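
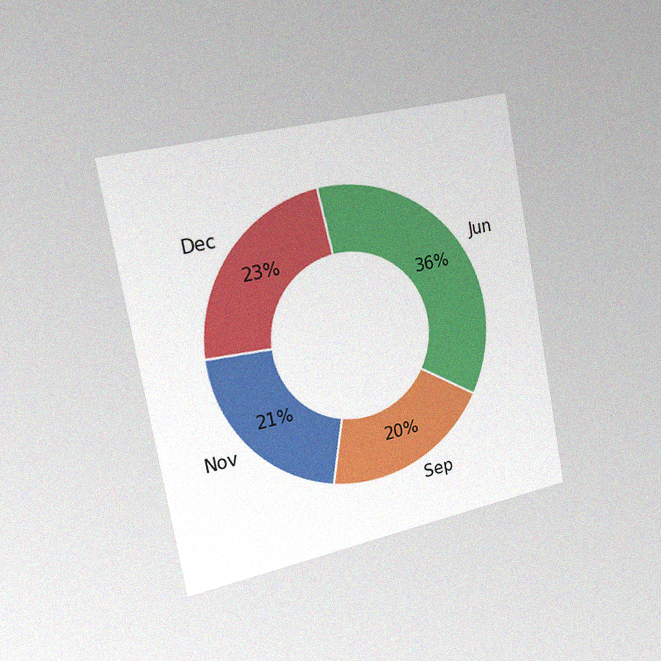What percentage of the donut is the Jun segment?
36%

The chart is tilted about 11° counter-clockwise and viewed slightly from the left, with some photo noise. The Jun segment takes up 36% of the ring.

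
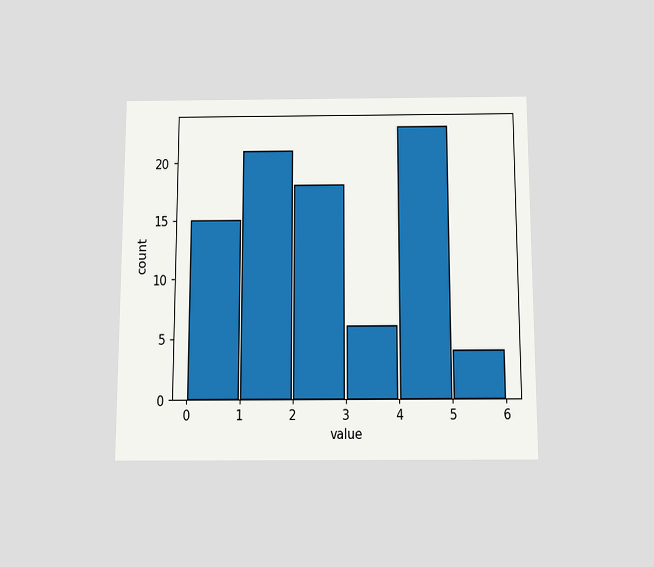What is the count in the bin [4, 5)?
23

The chart is viewed slightly from below. The [4, 5) bin has height 23.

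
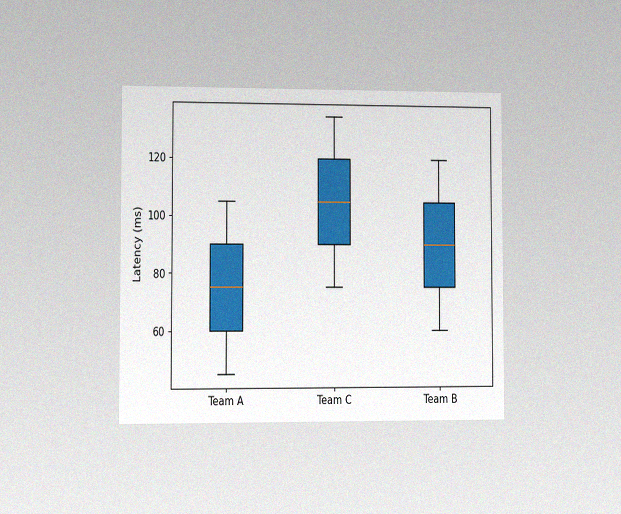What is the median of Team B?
90ms

The chart is viewed at a slight angle, with some photo noise. The median line in the Team B box sits at 90ms.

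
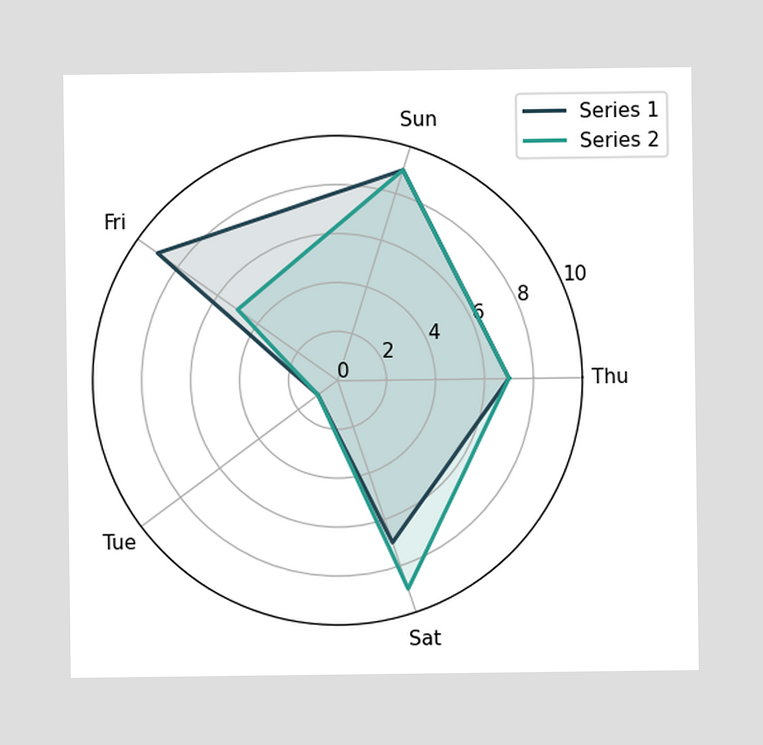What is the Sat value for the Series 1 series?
On the Sat axis, Series 1 reaches 7.

7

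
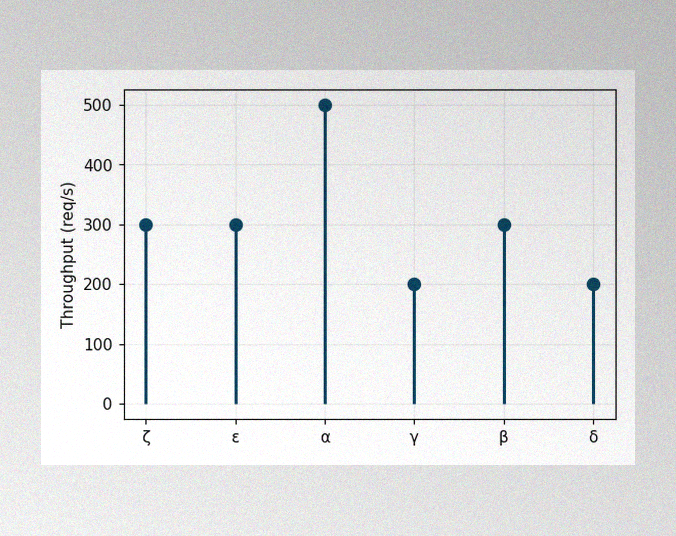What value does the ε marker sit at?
300req/s

The image has some photo noise and uneven lighting. The ε marker sits at 300req/s.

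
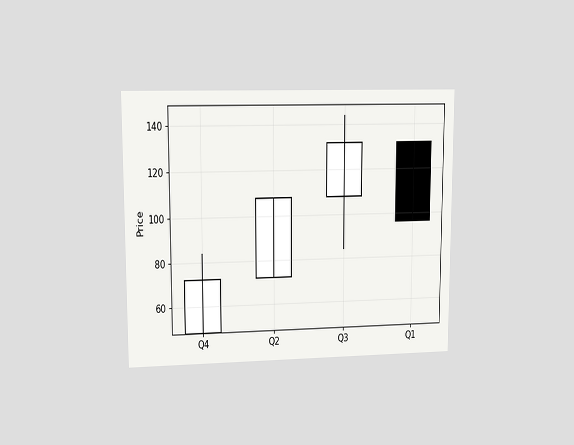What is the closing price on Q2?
108

The chart is viewed at a slight angle. The Q2 candle closes at 108.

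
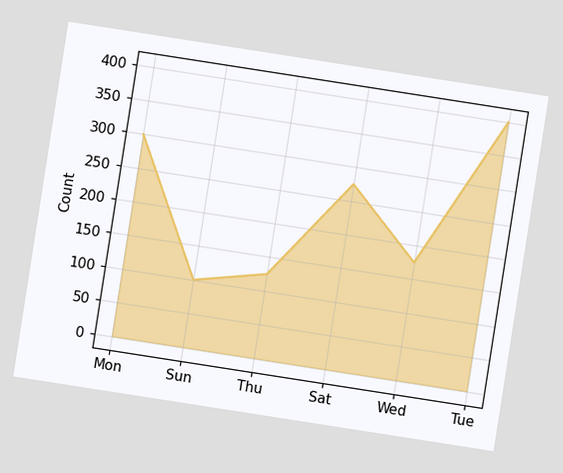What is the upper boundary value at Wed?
175

The chart is tilted about 9° clockwise. At Wed the upper boundary is at 175.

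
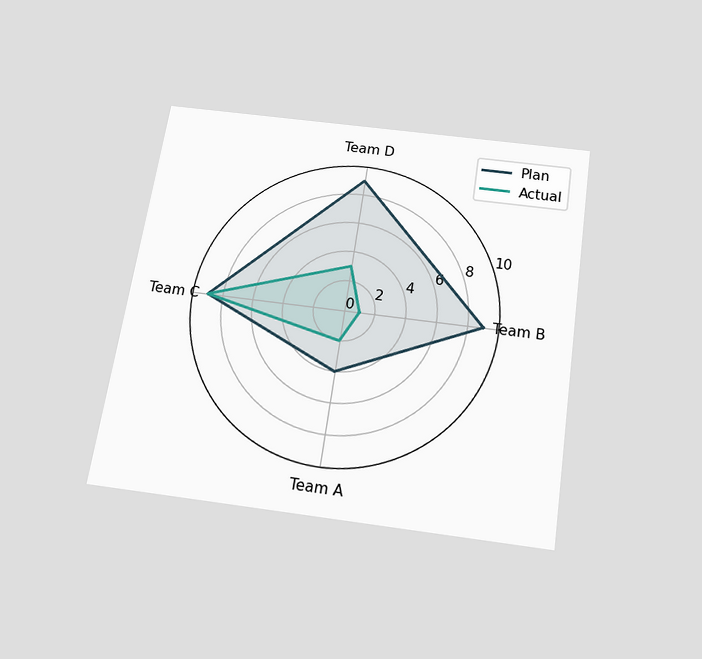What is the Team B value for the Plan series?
9

The chart is tilted about 9° clockwise and viewed slightly from below. On the Team B axis, Plan reaches 9.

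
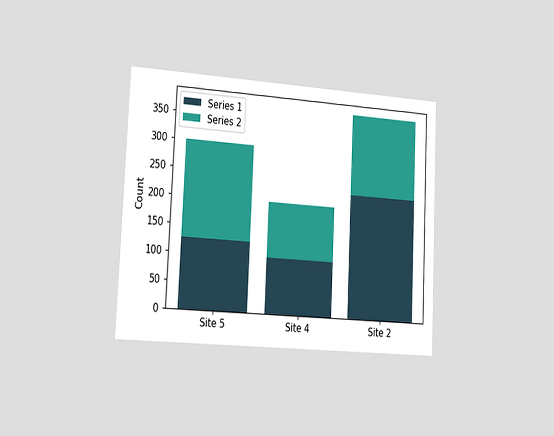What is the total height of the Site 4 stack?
200

The chart is tilted about 3° clockwise and viewed slightly from the left. The Site 4 stack's top reaches 200 on the y-axis.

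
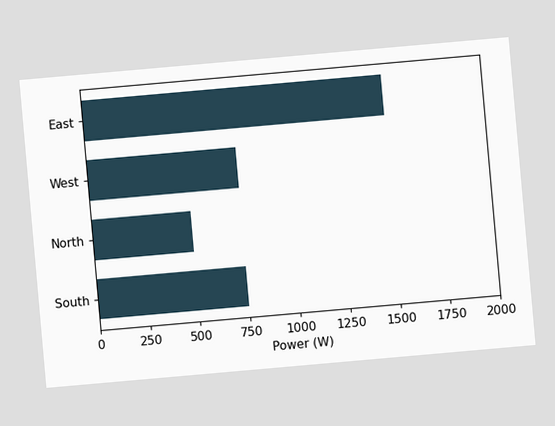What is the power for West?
The chart is tilted about 5° counter-clockwise. Reading along the chart's x-axis, the West bar reaches 750W.

750W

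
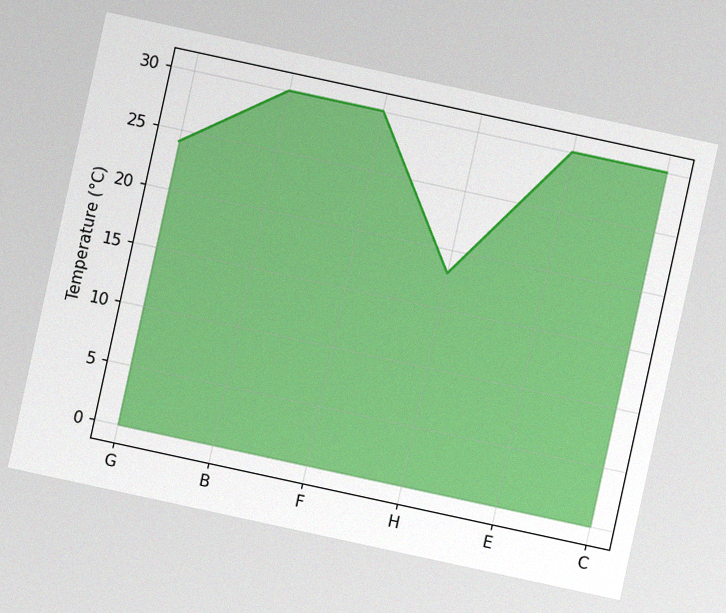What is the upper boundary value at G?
24°C

The chart is tilted about 12° clockwise, with some photo noise. At G the upper boundary is at 24°C.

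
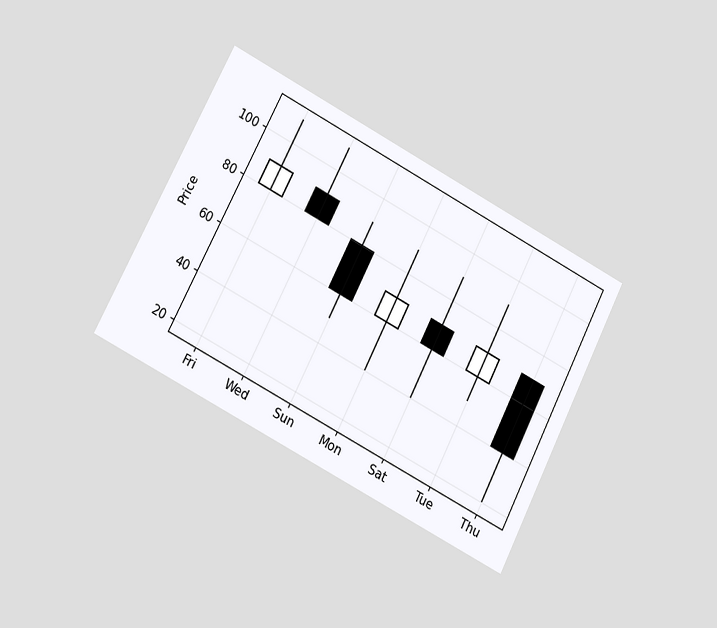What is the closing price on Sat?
60

The chart is tilted about 27° clockwise and viewed at a slight angle. The Sat candle closes at 60.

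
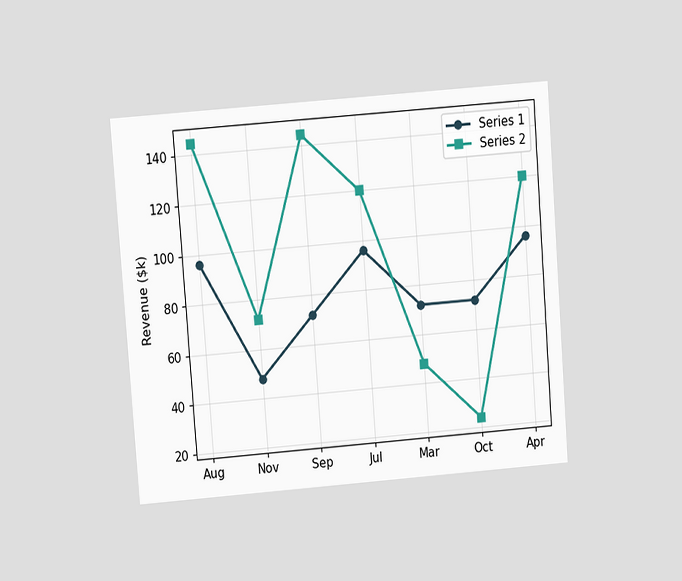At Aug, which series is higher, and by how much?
Series 2, by $48k

The chart is tilted about 4° counter-clockwise and viewed at a slight angle. At Aug, Series 2 sits above the other line by $48k.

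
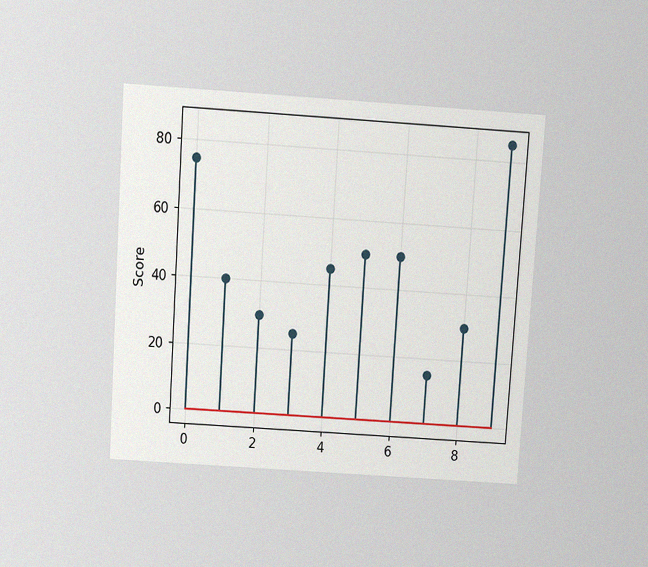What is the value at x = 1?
The chart is tilted about 4° clockwise and viewed slightly from above, with some photo noise. The stem at x=1 reaches 40.

40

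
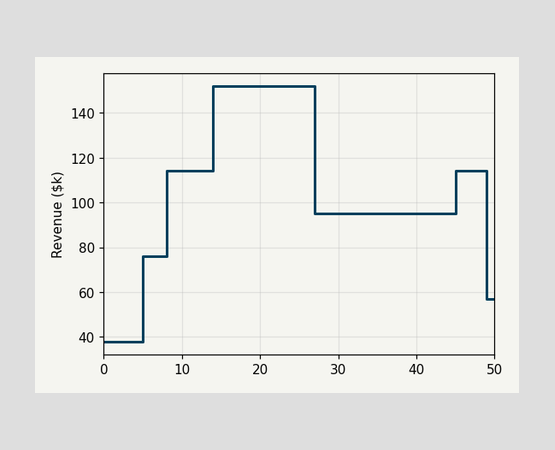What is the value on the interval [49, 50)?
$57k

On [49, 50) the step sits at $57k.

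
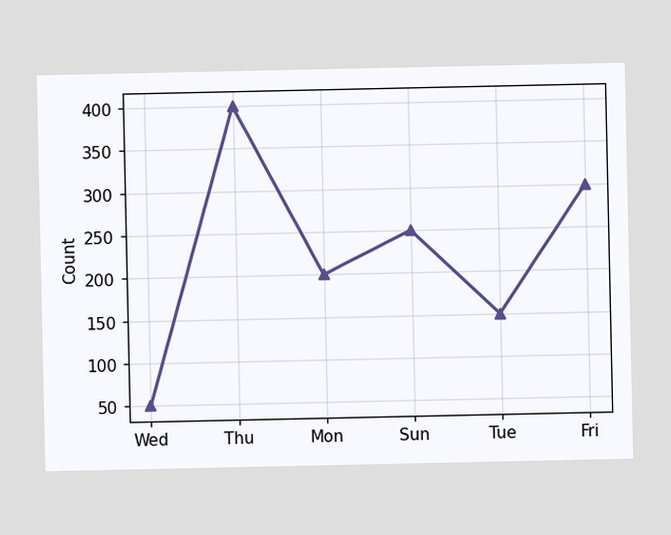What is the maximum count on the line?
The highest point is at Thu, and reading across to the y-axis gives 400.

400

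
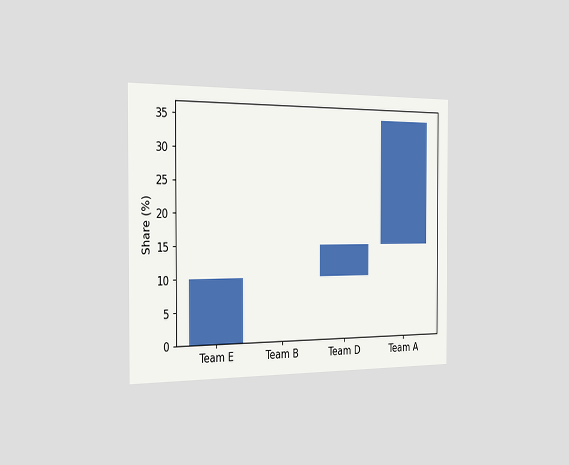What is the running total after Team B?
10%

The chart is viewed slightly from the left. After Team B the running total reaches 10%.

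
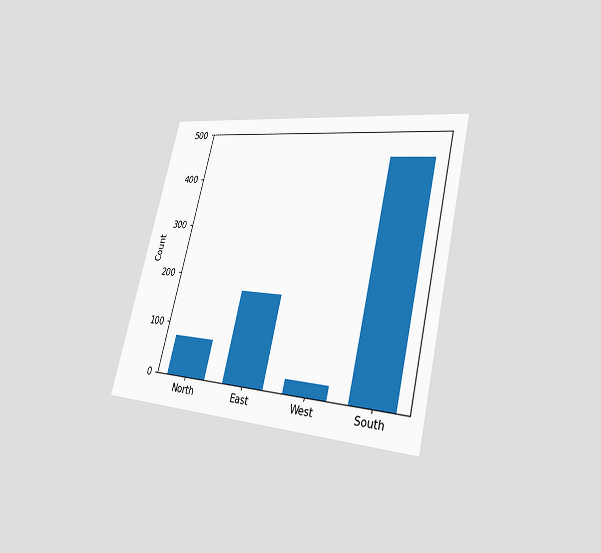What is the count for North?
The chart is tilted about 14° clockwise and viewed slightly from the right. Reading along the chart's y-axis, the North bar reaches 75.

75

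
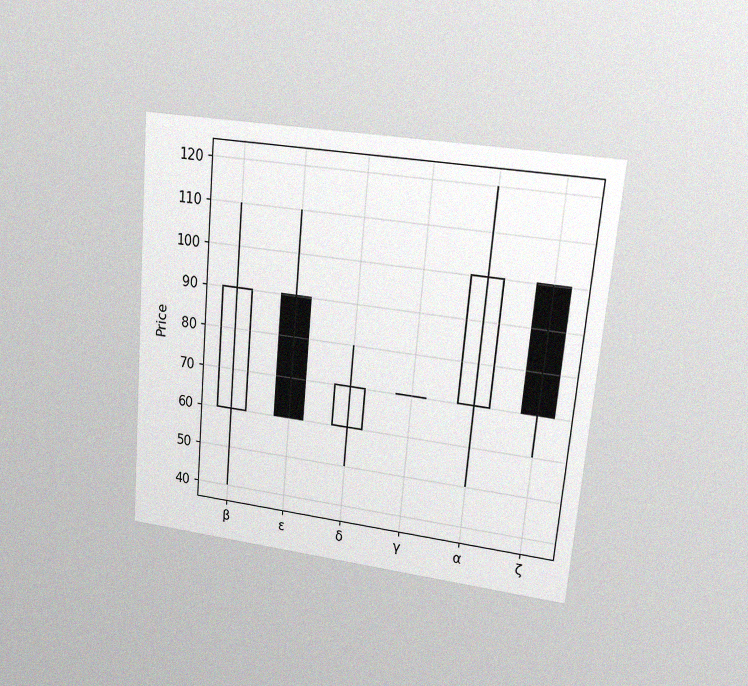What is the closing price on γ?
The chart is tilted about 5° clockwise and viewed at a slight angle, with some photo noise. The γ candle closes at 70.

70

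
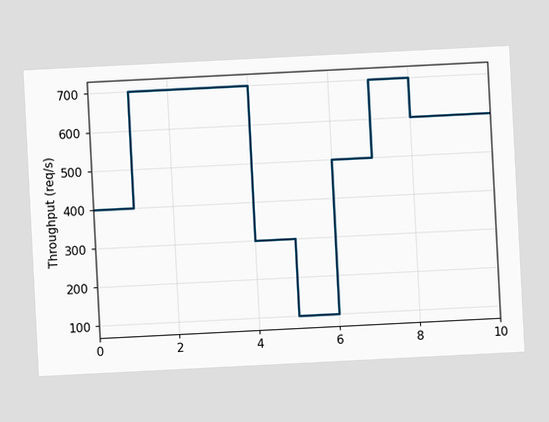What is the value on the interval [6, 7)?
500req/s

The chart is tilted about 3° counter-clockwise. On [6, 7) the step sits at 500req/s.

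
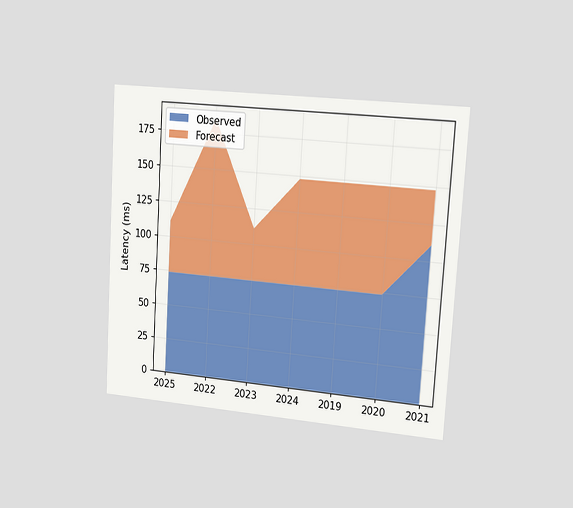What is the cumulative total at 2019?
The chart is tilted about 3° clockwise and viewed slightly from the right. The stacked total at 2019 reaches 148ms.

148ms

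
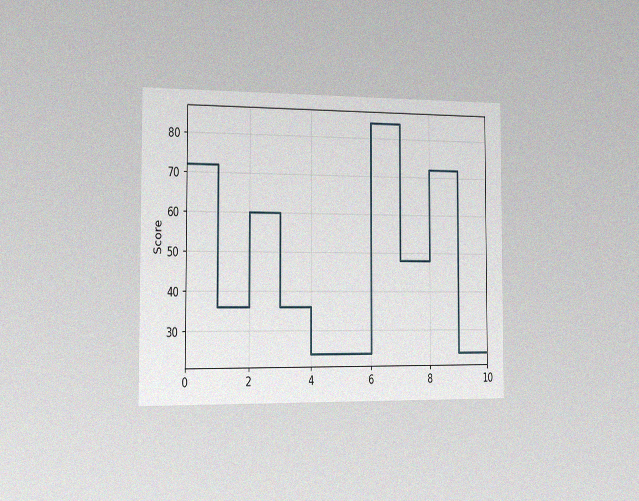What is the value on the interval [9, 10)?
The chart is viewed slightly from the left, with some photo noise. On [9, 10) the step sits at 24.

24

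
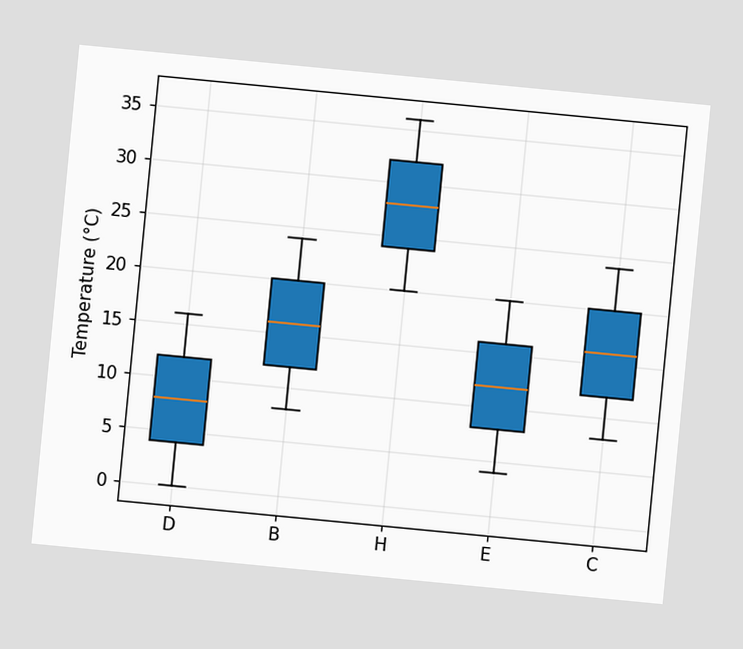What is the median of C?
16°C

The chart is tilted about 5° clockwise. The median line in the C box sits at 16°C.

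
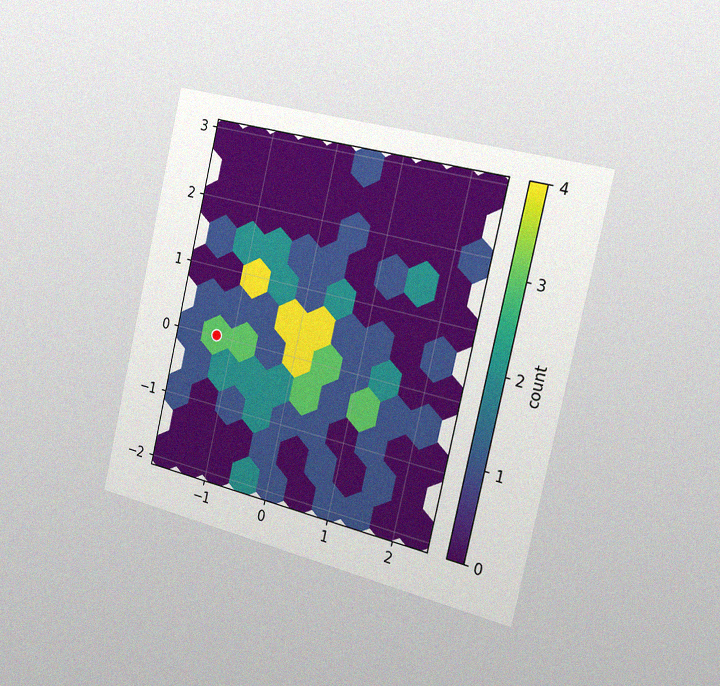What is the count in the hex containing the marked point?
The chart is tilted about 13° clockwise and viewed slightly from the right, with some photo noise. The marked hex reads 3 on the colorbar.

3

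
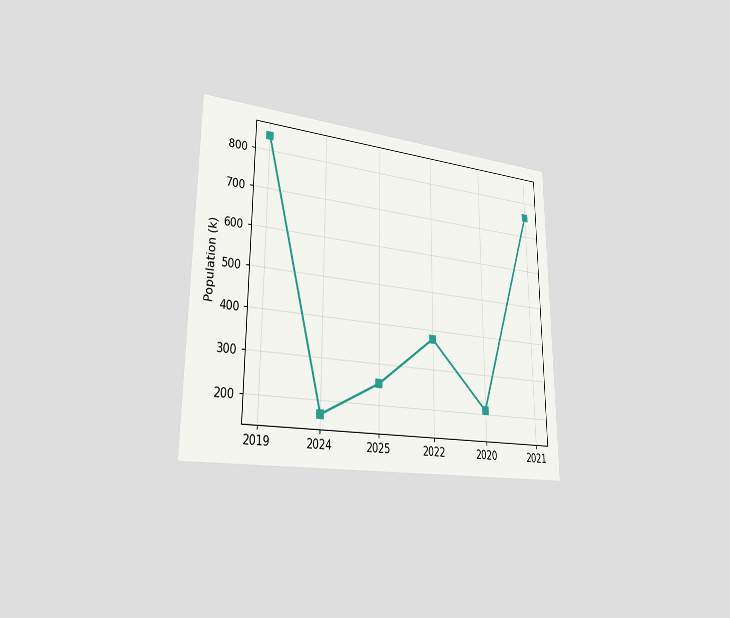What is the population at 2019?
The chart is viewed slightly from the left. At 2019, the line is at 840k.

840k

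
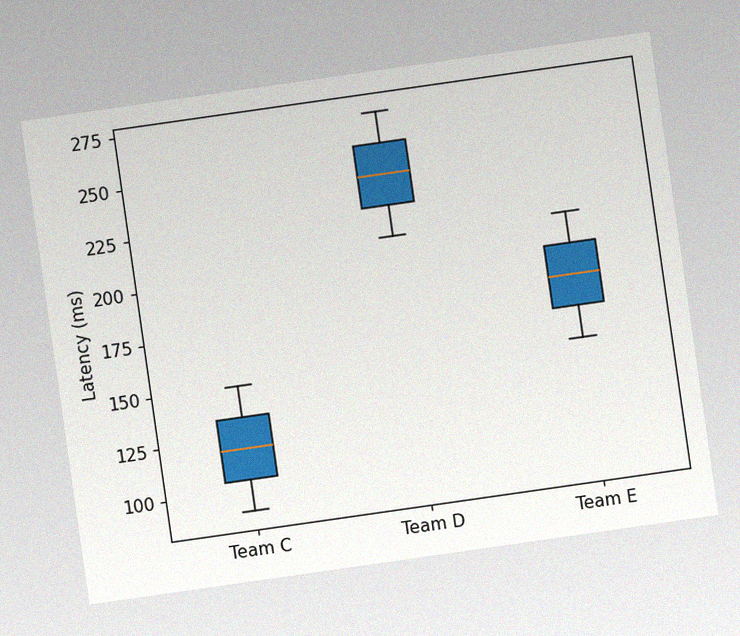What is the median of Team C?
The chart is tilted about 8° counter-clockwise, with some photo noise. The median line in the Team C box sits at 120ms.

120ms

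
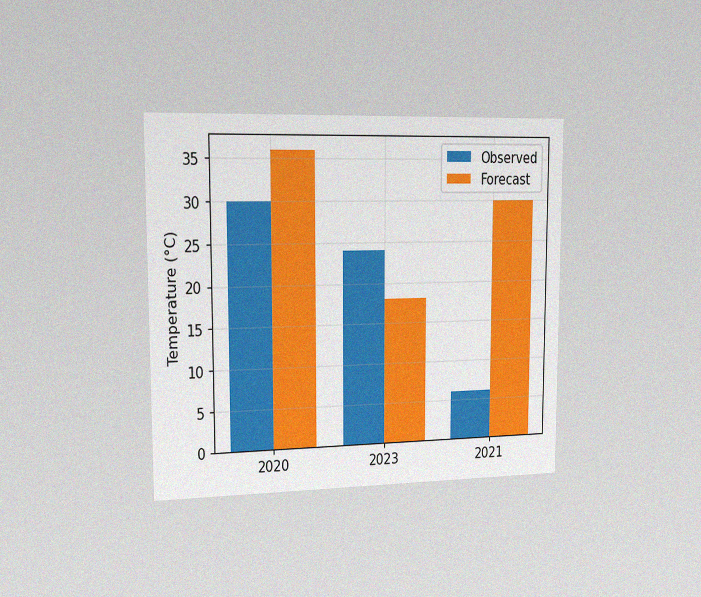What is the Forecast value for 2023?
The chart is viewed slightly from the left, with some photo noise. The Forecast bar at 2023 reaches 18°C on the y-axis.

18°C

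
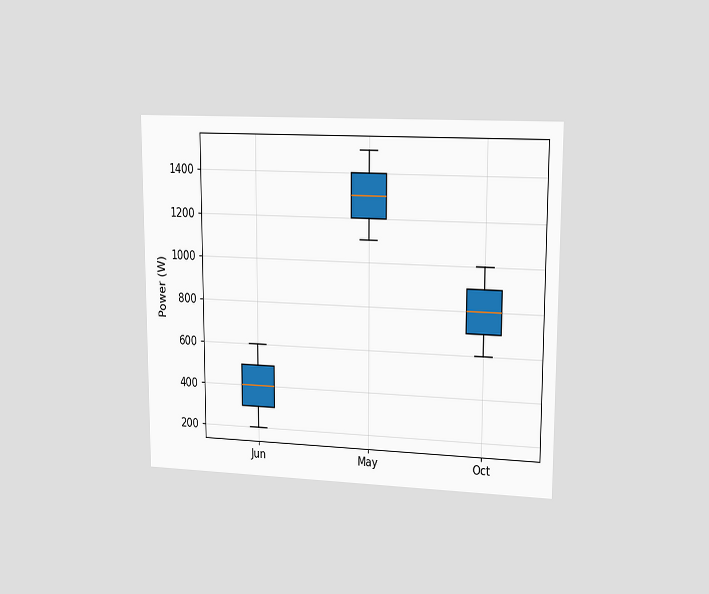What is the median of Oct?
800W

The chart is viewed slightly from the right. The median line in the Oct box sits at 800W.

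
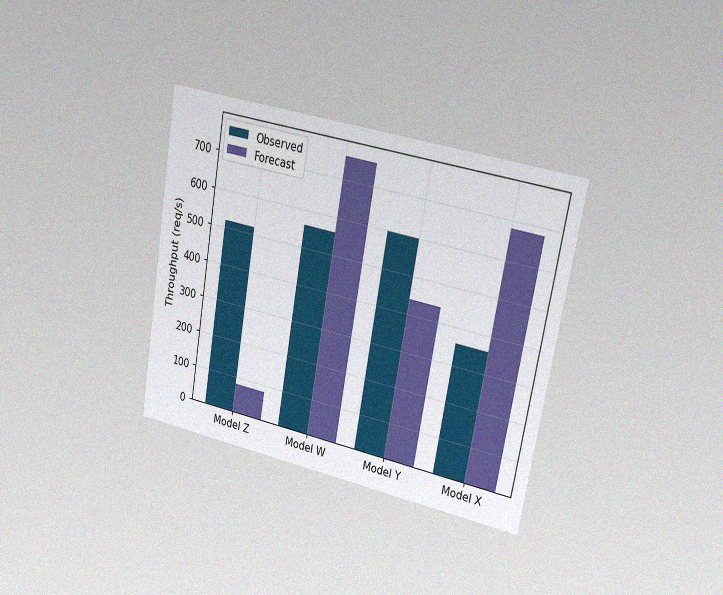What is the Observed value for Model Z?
The chart is tilted about 10° clockwise and viewed slightly from the right, with some photo noise. The Observed bar at Model Z reaches 520req/s on the y-axis.

520req/s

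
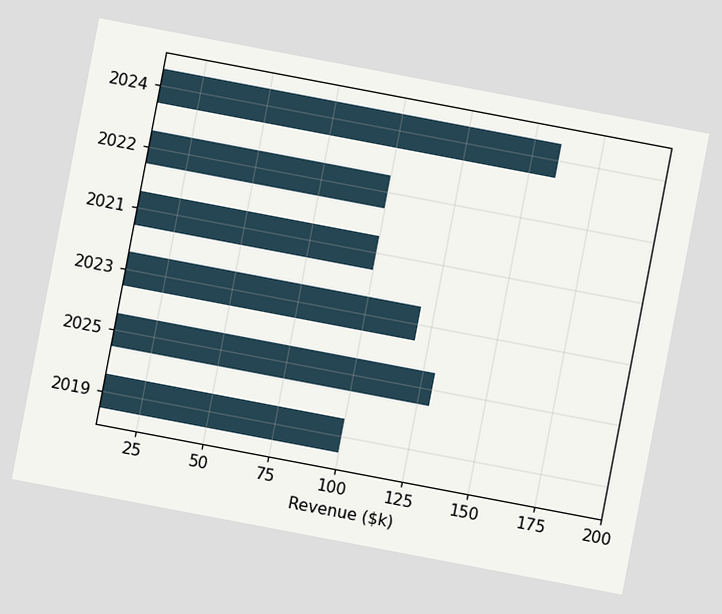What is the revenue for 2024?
$160k

The chart is tilted about 11° clockwise. Reading along the chart's x-axis, the 2024 bar reaches $160k.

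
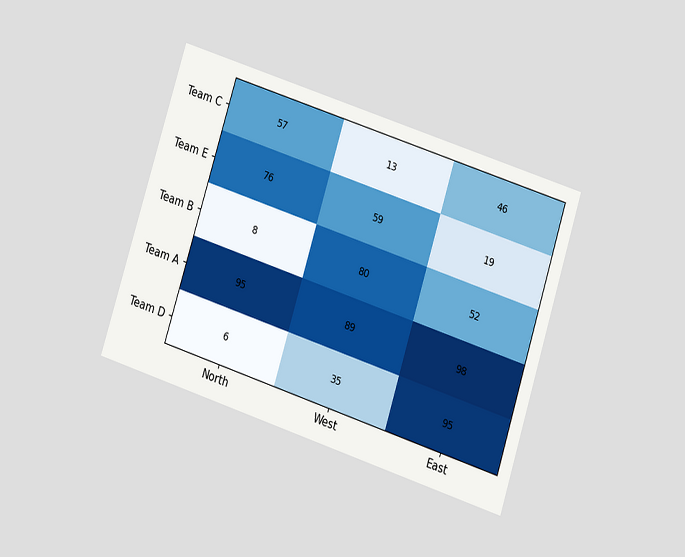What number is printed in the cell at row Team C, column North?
57

The chart is tilted about 18° clockwise and viewed at a slight angle. The (Team C, North) cell reads 57.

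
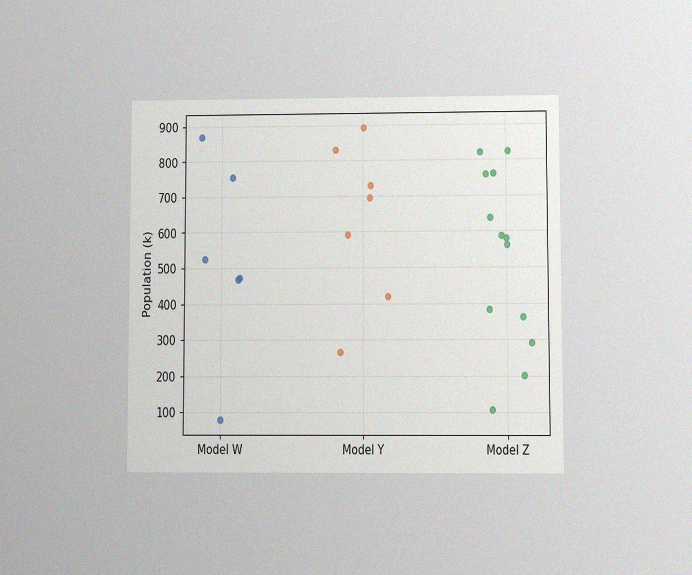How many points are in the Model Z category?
The chart is viewed at a slight angle, with some photo noise. Counting the markers in the Model Z column gives 13.

13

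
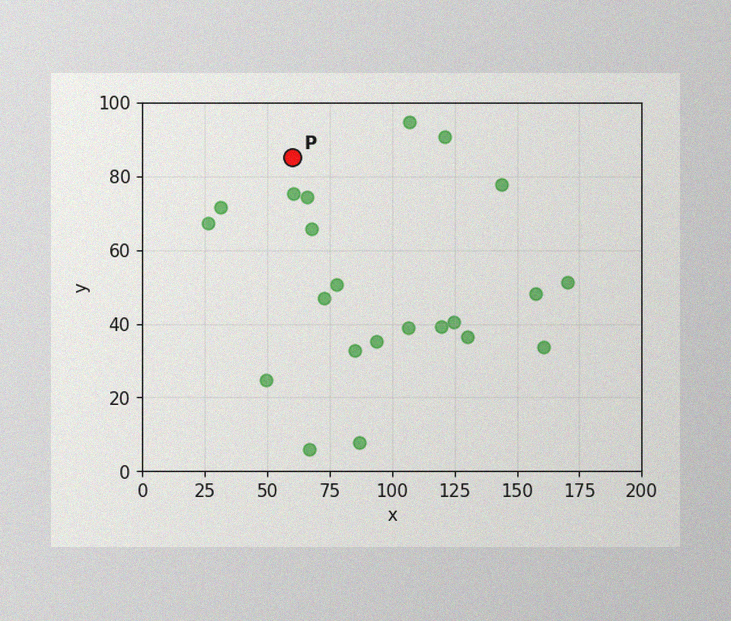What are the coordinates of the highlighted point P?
(60, 85)

The image has some photo noise and uneven lighting. Following the gridlines from P to each axis, P sits at (60, 85).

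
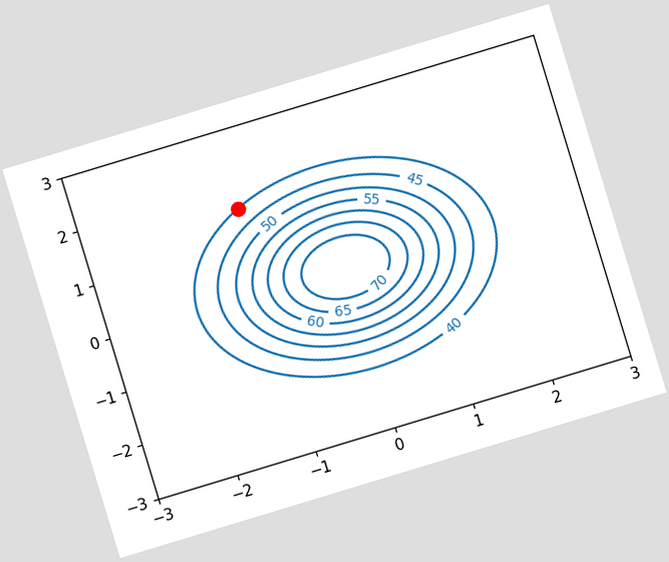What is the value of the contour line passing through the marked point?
The chart is tilted about 17° counter-clockwise. The marked point sits on the contour labelled 40.

40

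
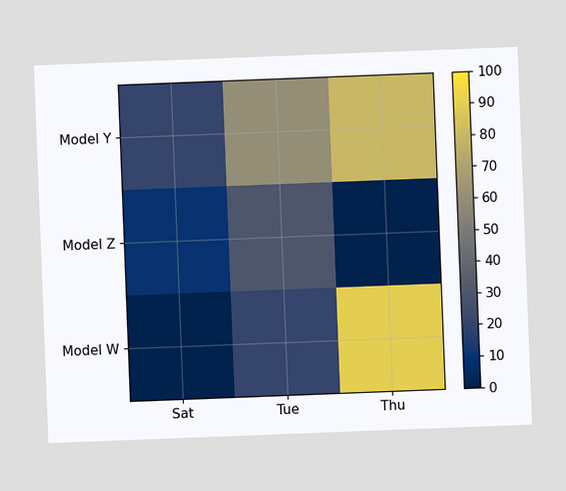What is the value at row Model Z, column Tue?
30

The chart is tilted about 2° counter-clockwise. Matching cell (Model Z, Tue) against the colorbar gives 30.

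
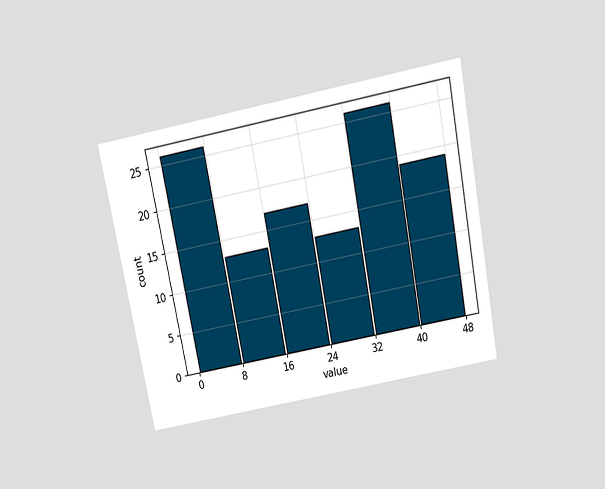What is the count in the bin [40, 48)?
19

The chart is tilted about 11° counter-clockwise and viewed slightly from above. The [40, 48) bin has height 19.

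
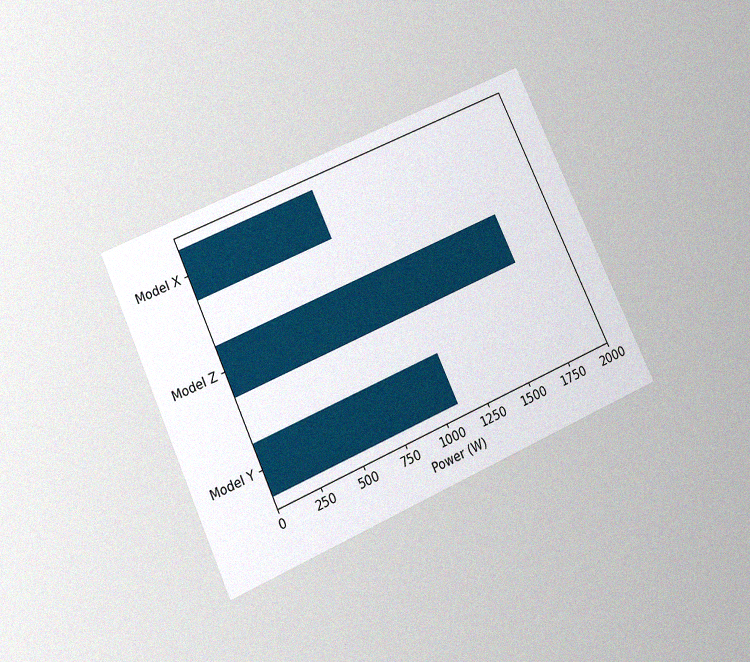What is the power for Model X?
The chart is tilted about 25° counter-clockwise and viewed slightly from below, with some photo noise. Reading along the chart's x-axis, the Model X bar reaches 800W.

800W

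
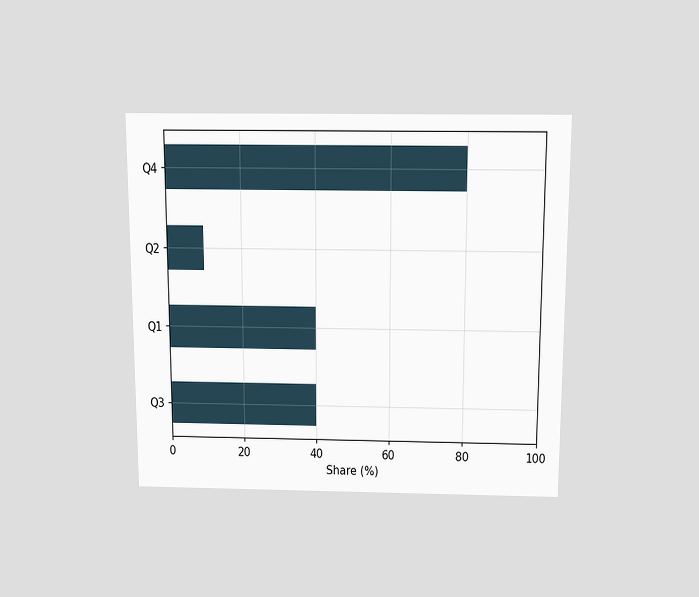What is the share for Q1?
The chart is viewed slightly from above. Reading along the chart's x-axis, the Q1 bar reaches 40%.

40%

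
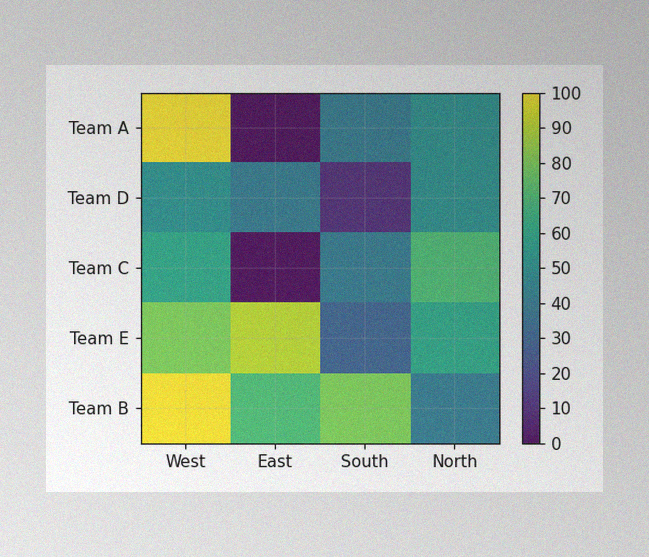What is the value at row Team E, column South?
30

The image has some photo noise and uneven lighting. Matching cell (Team E, South) against the colorbar gives 30.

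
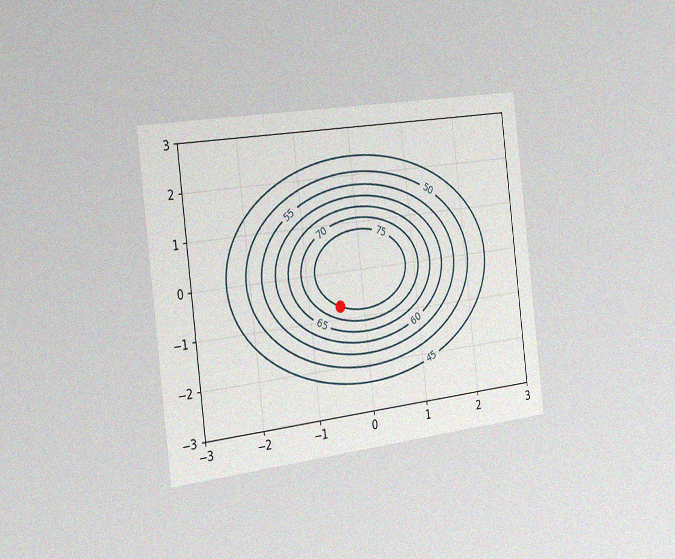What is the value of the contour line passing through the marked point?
The chart is tilted about 7° counter-clockwise and viewed slightly from the left, with some photo noise. The marked point sits on the contour labelled 75.

75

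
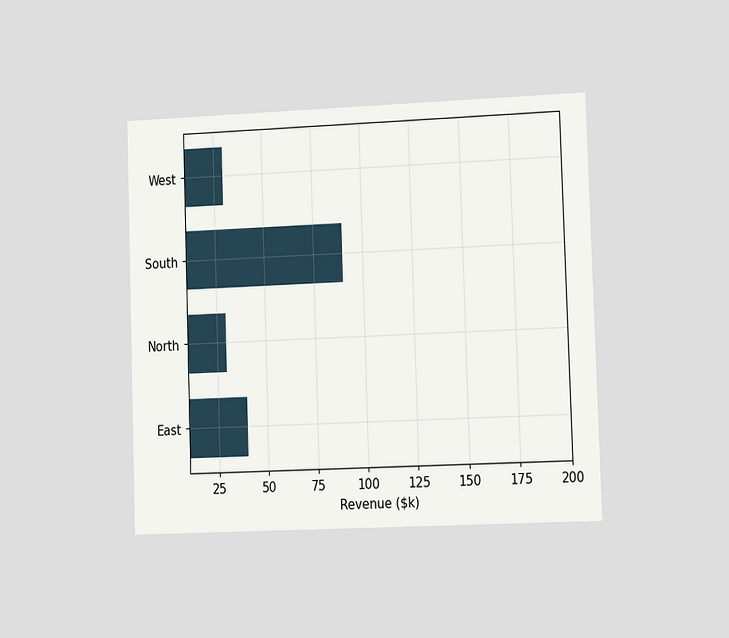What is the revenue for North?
$30k

The chart is viewed slightly from the right. Reading along the chart's x-axis, the North bar reaches $30k.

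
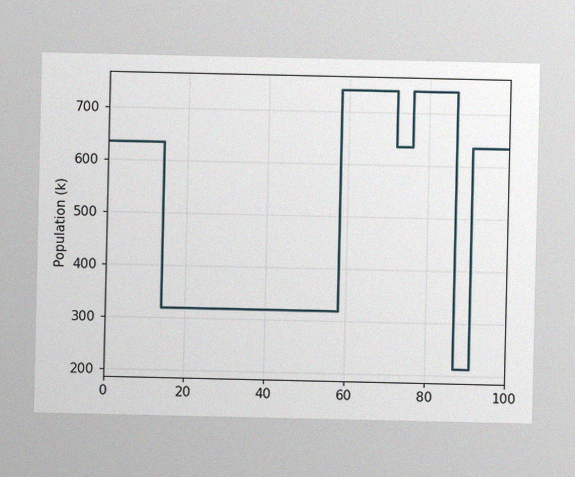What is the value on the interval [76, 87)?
The image has some photo noise and uneven lighting. On [76, 87) the step sits at 742k.

742k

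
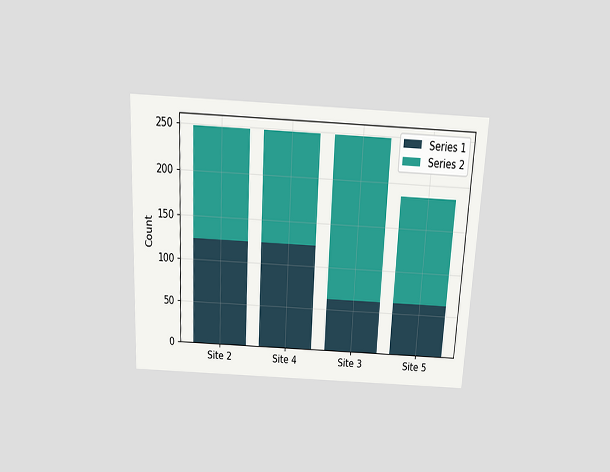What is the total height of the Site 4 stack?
The chart is tilted about 3° clockwise and viewed slightly from above. The Site 4 stack's top reaches 248 on the y-axis.

248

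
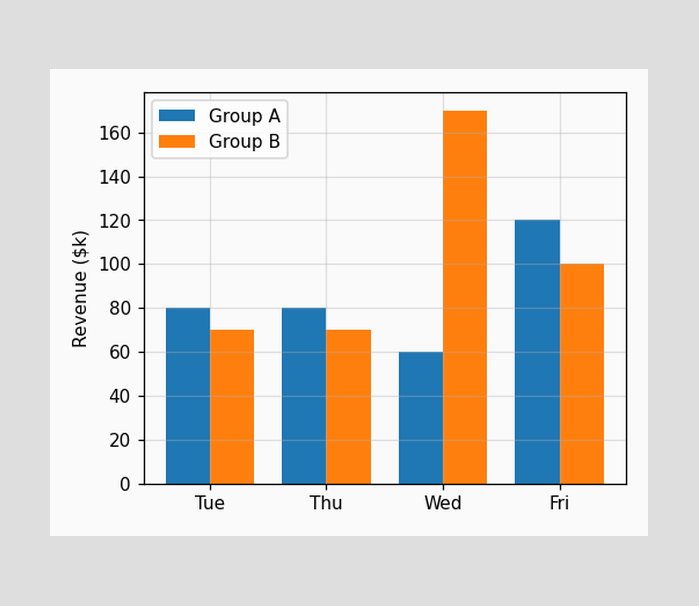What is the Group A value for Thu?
The Group A bar at Thu reaches $80k on the y-axis.

$80k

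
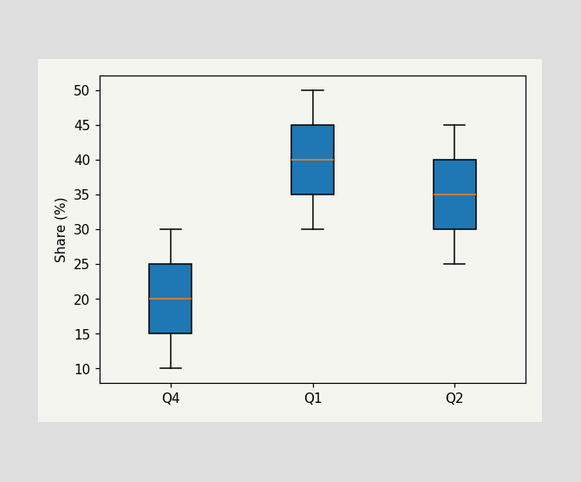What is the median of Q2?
The median line in the Q2 box sits at 35%.

35%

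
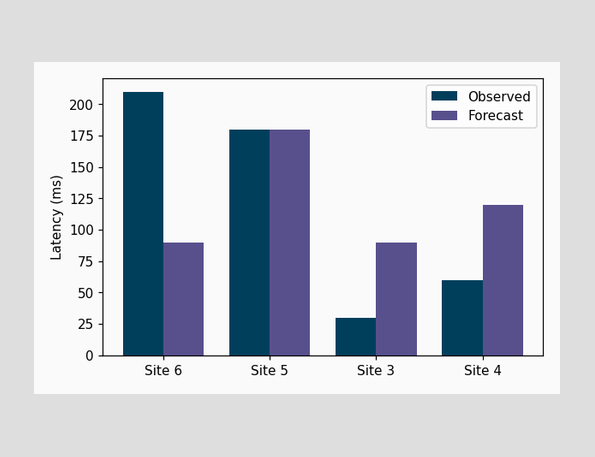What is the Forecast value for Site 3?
The Forecast bar at Site 3 reaches 90ms on the y-axis.

90ms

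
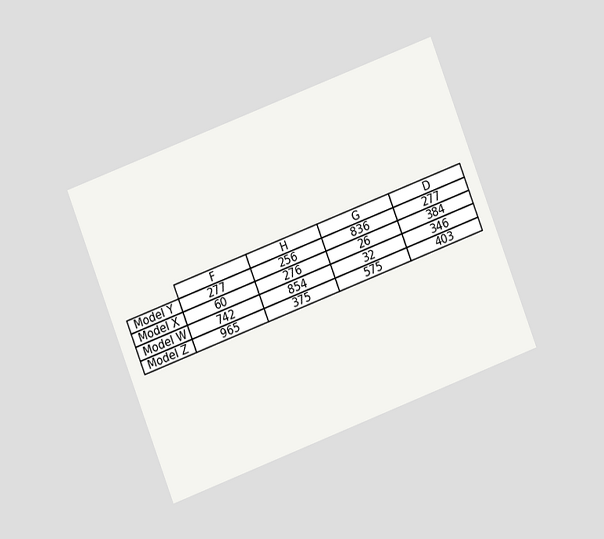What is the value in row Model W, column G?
The chart is tilted about 21° counter-clockwise and viewed at a slight angle. The (Model W, G) cell reads 32.

32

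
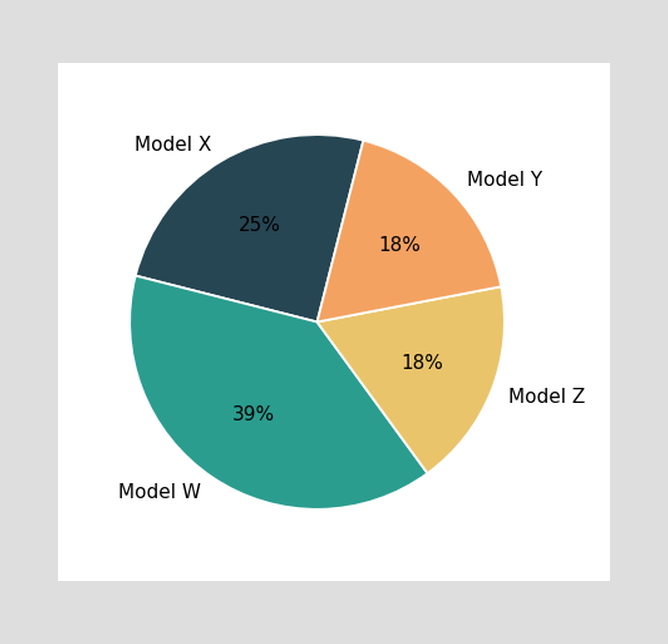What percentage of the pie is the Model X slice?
The Model X slice takes up 25% of the pie.

25%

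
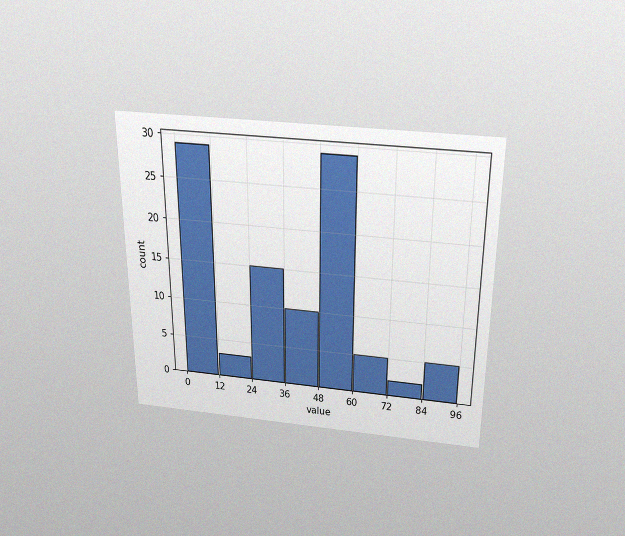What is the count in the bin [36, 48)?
The chart is viewed slightly from above, with some photo noise. The [36, 48) bin has height 10.

10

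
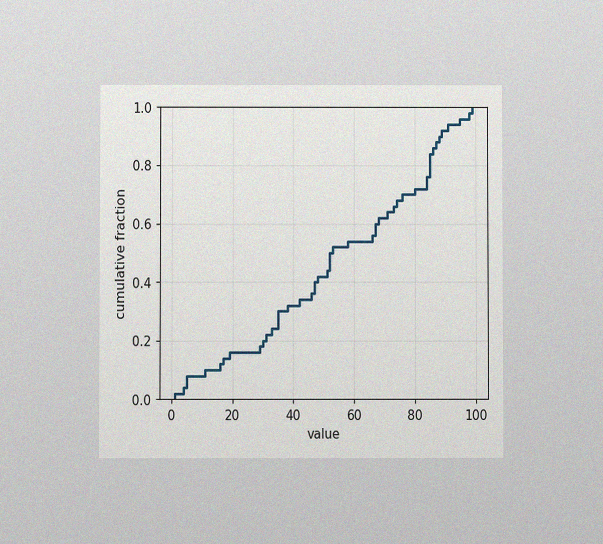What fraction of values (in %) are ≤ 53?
52%

The chart is viewed at a slight angle, with some photo noise. At x=53 the ECDF step is at 52%.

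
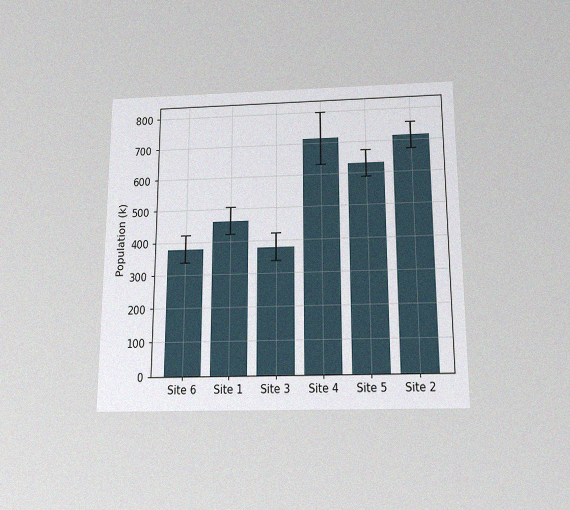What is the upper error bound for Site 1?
The chart is viewed slightly from below, with some photo noise. The Site 1 bar's upper whisker reaches 504k.

504k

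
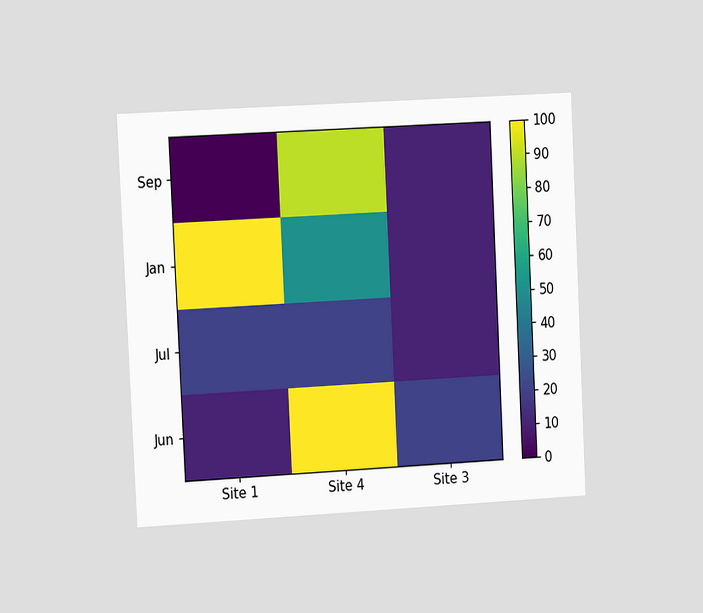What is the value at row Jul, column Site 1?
The chart is tilted about 3° counter-clockwise and viewed at a slight angle. Matching cell (Jul, Site 1) against the colorbar gives 20.

20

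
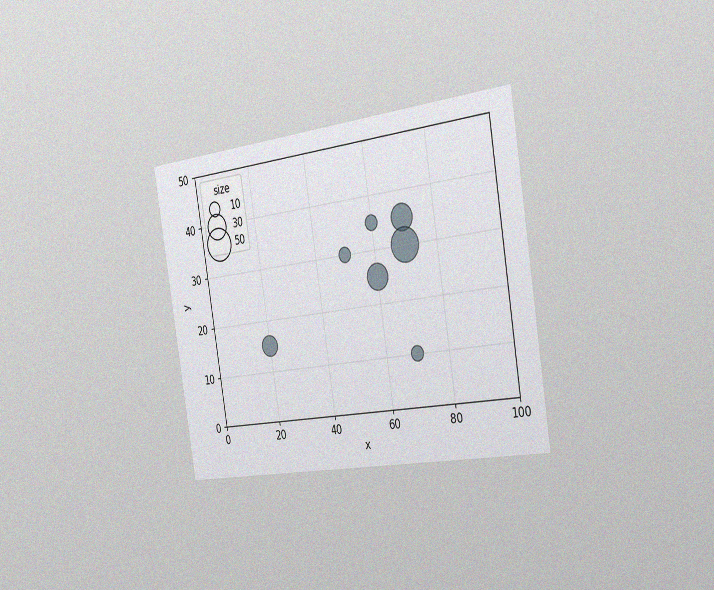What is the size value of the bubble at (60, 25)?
The chart is tilted about 9° counter-clockwise and viewed slightly from the right, with some photo noise. Matching the bubble at (60, 25) against the size legend gives 30.

30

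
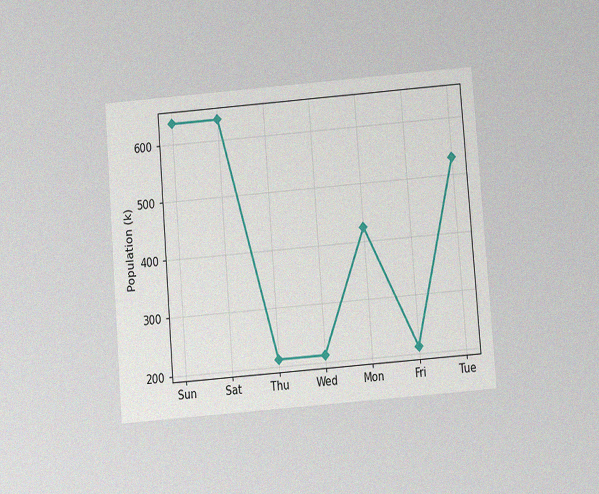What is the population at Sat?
The chart is tilted about 5° counter-clockwise and viewed at a slight angle, with some photo noise. At Sat, the line is at 636k.

636k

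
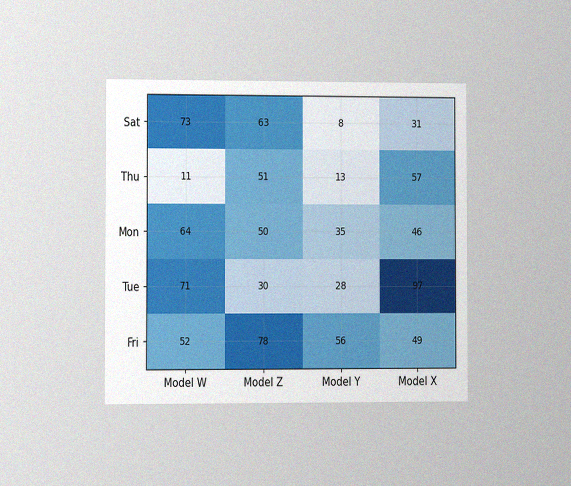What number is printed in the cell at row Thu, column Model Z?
The chart is viewed slightly from the left, with some photo noise. The (Thu, Model Z) cell reads 51.

51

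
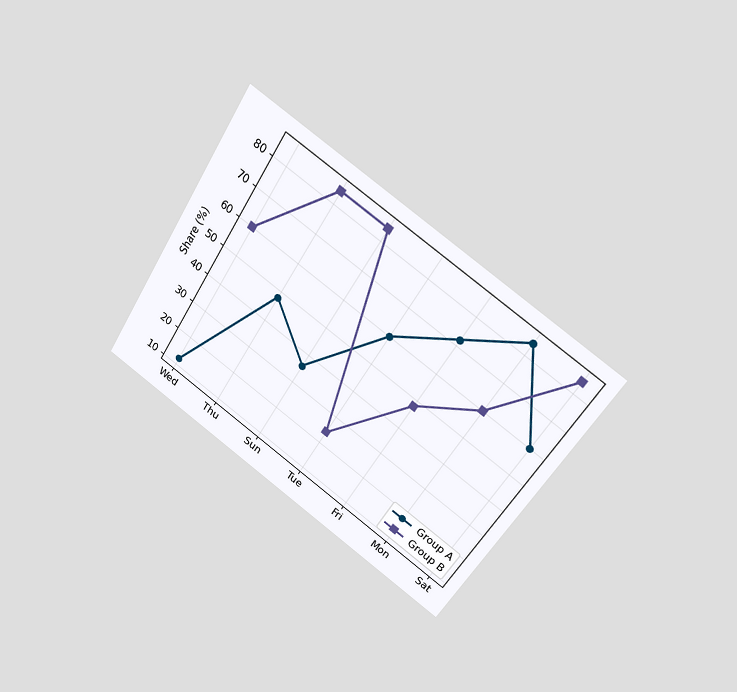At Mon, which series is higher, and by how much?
The chart is tilted about 33° clockwise and viewed at a slight angle. At Mon, Group A sits above the other line by 24%.

Group A, by 24%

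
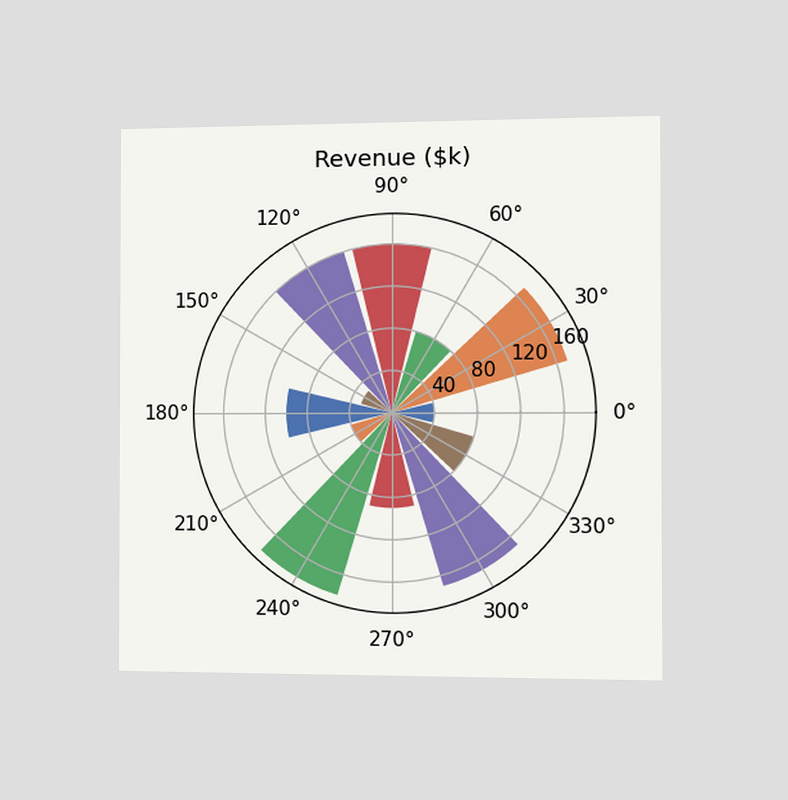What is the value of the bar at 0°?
The chart is viewed slightly from the right. The bar at 0° reaches $40k on the radial axis.

$40k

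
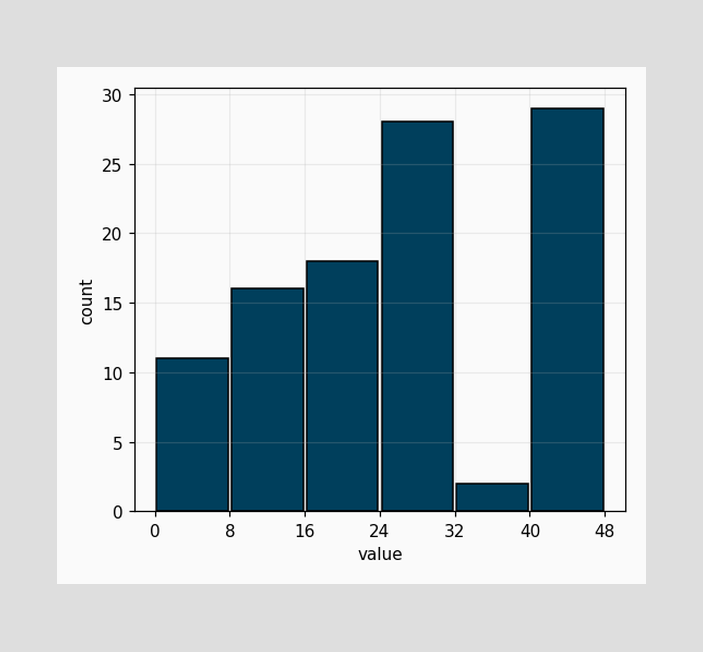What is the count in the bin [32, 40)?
2

The [32, 40) bin has height 2.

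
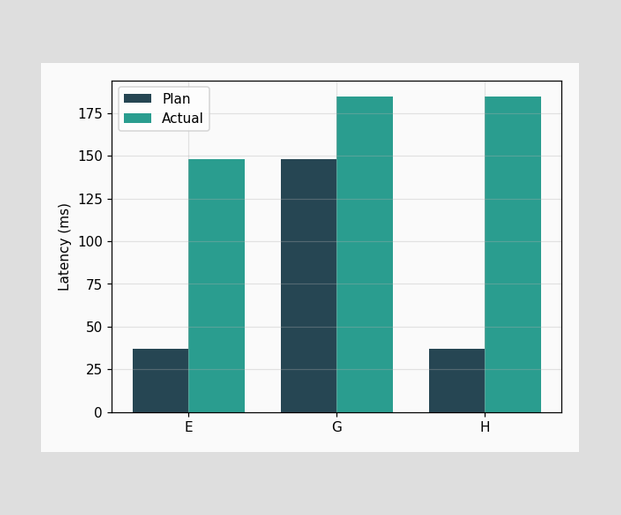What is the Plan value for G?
The Plan bar at G reaches 148ms on the y-axis.

148ms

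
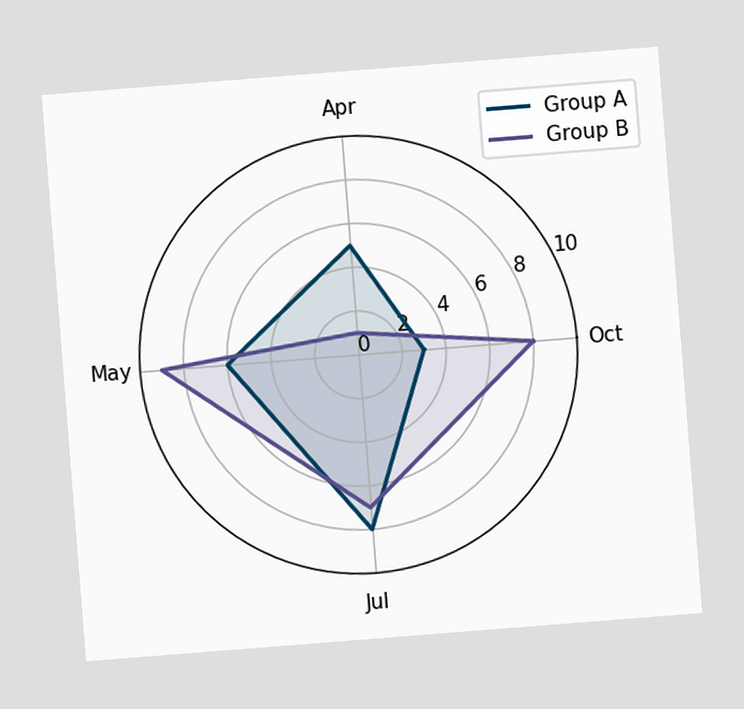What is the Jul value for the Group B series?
7

The chart is tilted about 4° counter-clockwise. On the Jul axis, Group B reaches 7.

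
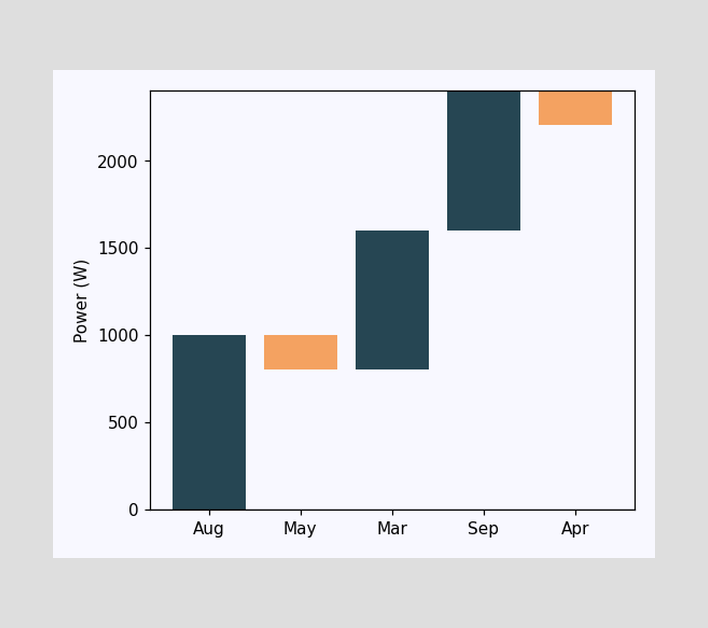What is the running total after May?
After May the running total reaches 800W.

800W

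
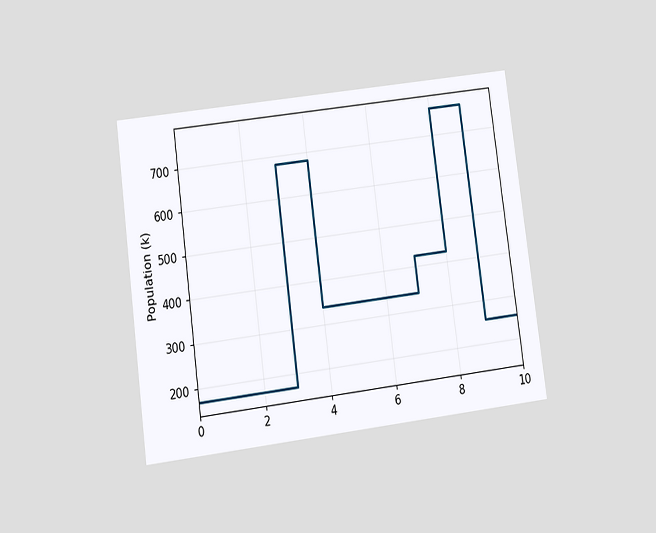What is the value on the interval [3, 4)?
680k

The chart is tilted about 8° counter-clockwise and viewed slightly from below. On [3, 4) the step sits at 680k.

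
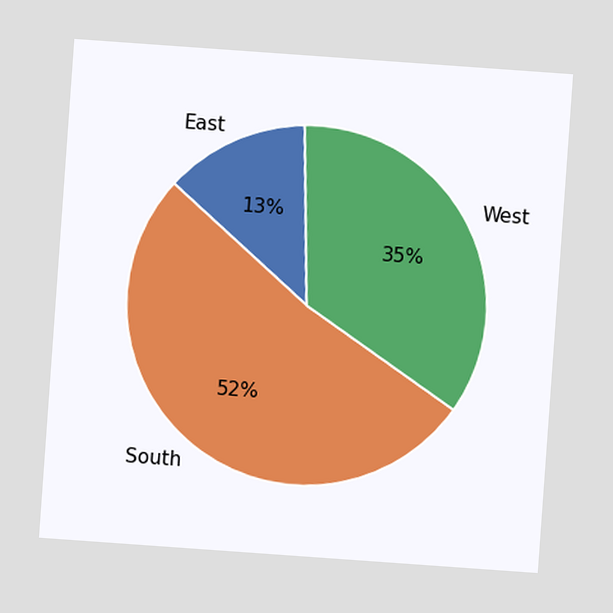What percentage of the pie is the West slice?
The chart is tilted about 4° clockwise. The West slice takes up 35% of the pie.

35%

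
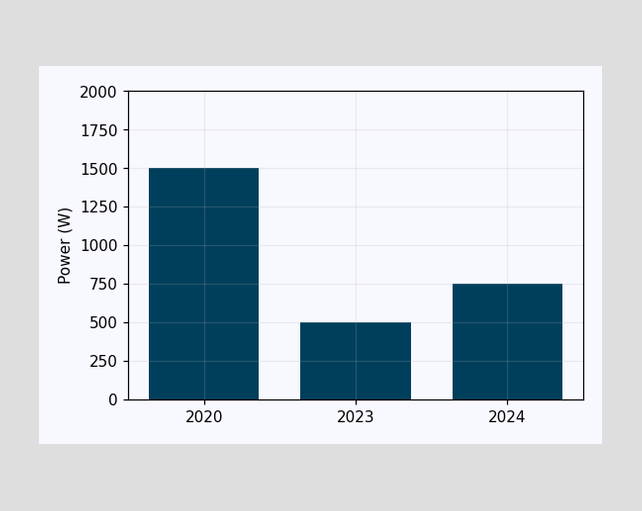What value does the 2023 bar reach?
500W

Reading along the chart's y-axis, the 2023 bar reaches 500W.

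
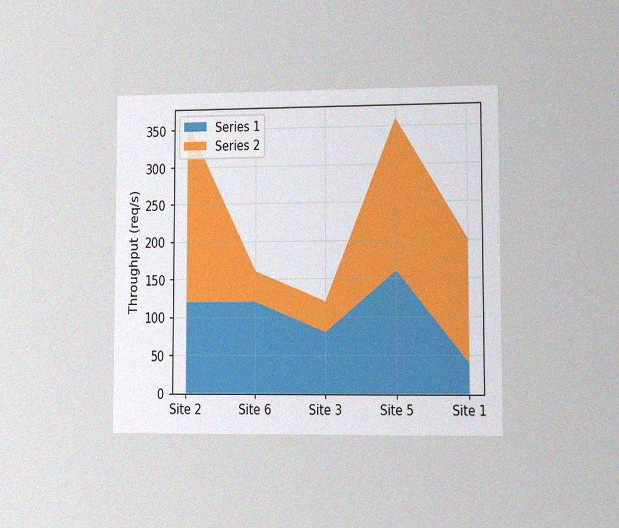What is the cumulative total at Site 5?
360req/s

The chart is viewed at a slight angle, with some photo noise. The stacked total at Site 5 reaches 360req/s.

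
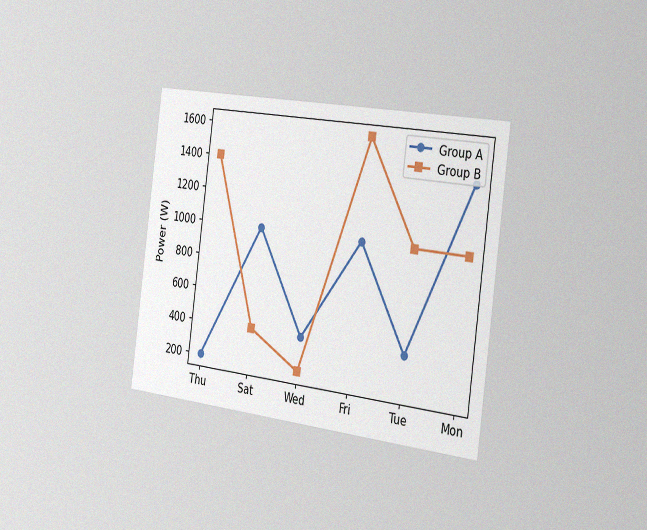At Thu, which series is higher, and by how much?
The chart is tilted about 8° clockwise and viewed slightly from the right, with some photo noise. At Thu, Group B sits above the other line by 1200W.

Group B, by 1200W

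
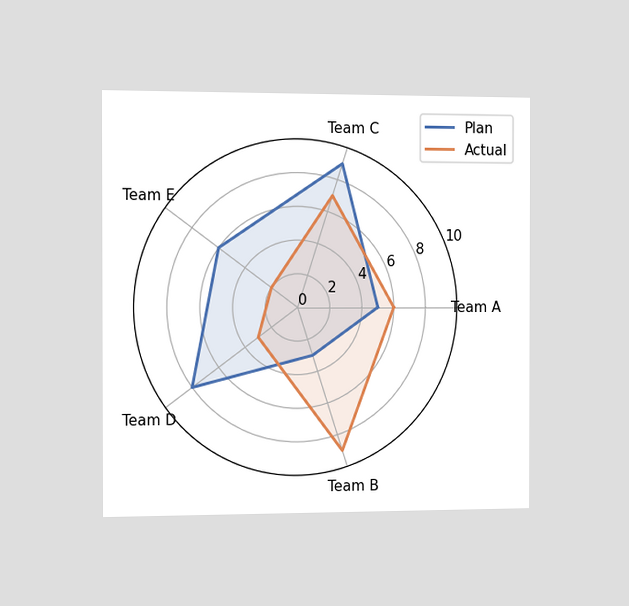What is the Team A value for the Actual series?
The chart is viewed slightly from the left. On the Team A axis, Actual reaches 6.

6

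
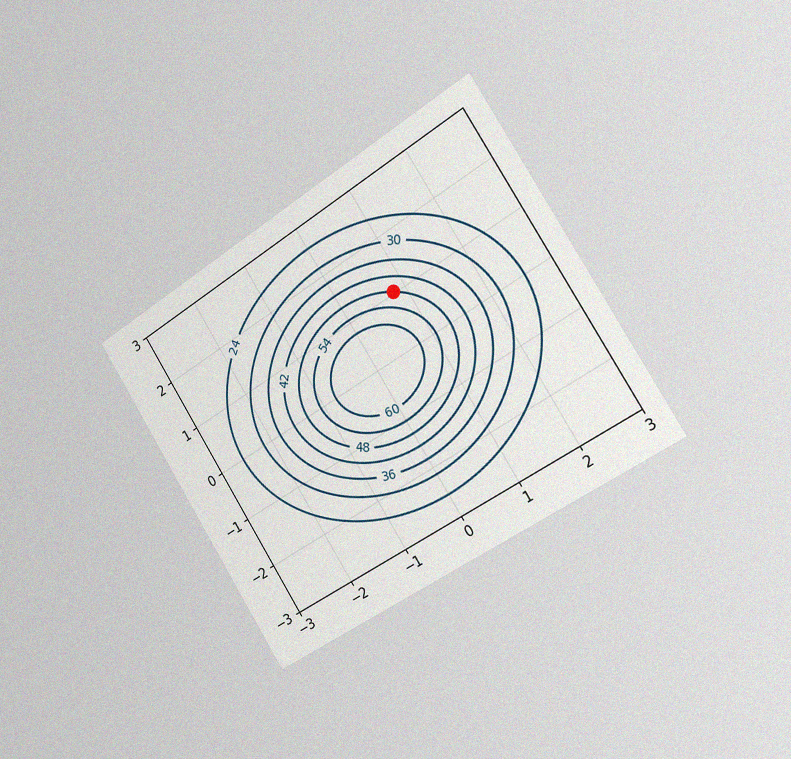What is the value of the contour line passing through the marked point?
The chart is tilted about 32° counter-clockwise and viewed slightly from the right, with some photo noise. The marked point sits on the contour labelled 48.

48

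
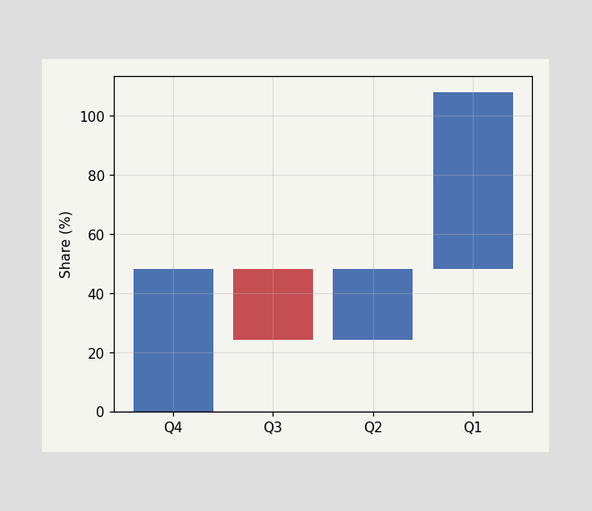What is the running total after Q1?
After Q1 the running total reaches 108%.

108%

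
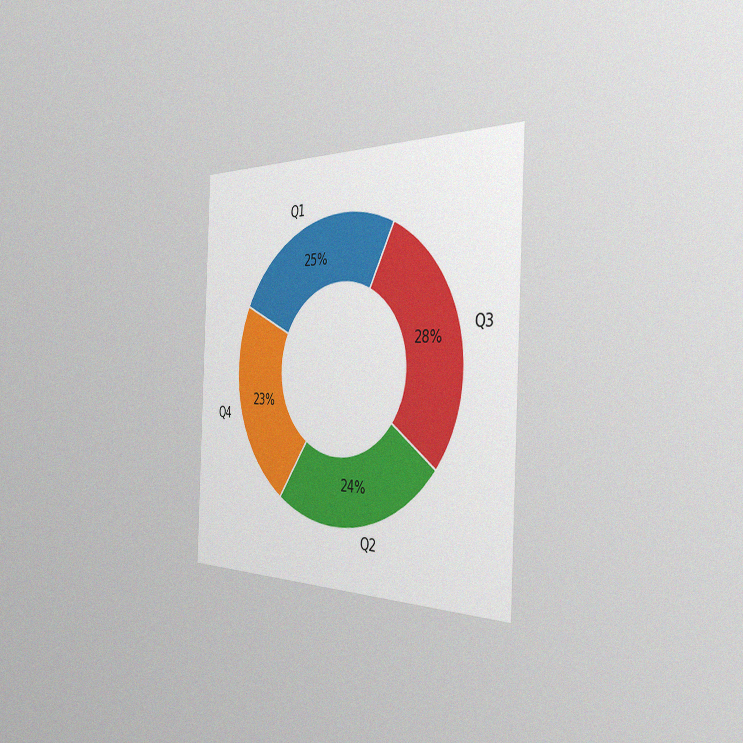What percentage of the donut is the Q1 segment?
The chart is tilted about 2° clockwise and viewed slightly from the right, with some photo noise. The Q1 segment takes up 25% of the ring.

25%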